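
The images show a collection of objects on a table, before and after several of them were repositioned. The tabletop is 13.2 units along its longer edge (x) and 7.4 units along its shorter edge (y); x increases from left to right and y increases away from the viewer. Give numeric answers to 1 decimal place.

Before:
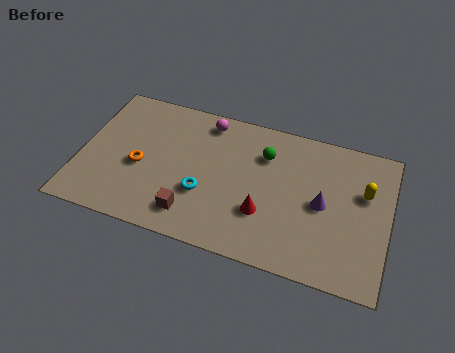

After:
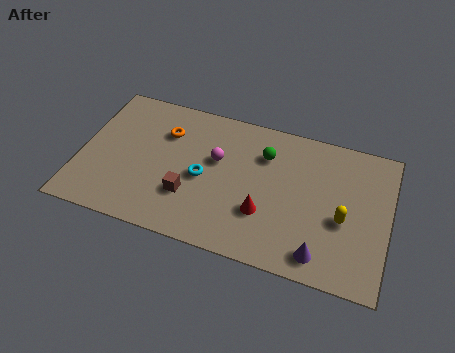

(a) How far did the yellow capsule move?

1.8

The yellow capsule moved from about (12.1, 4.7) to (11.3, 3.1), a distance of √(0.8² + 1.6²) ≈ 1.8.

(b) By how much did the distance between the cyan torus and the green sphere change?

-0.5

The distance was about 3.7 in the first image and 3.2 in the second, so they moved 0.5 units closer together.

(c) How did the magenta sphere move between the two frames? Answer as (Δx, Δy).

(0.6, -1.9)

The magenta sphere started near (5.2, 6.4) and ended near (5.8, 4.5).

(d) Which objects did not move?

the green sphere and the red cone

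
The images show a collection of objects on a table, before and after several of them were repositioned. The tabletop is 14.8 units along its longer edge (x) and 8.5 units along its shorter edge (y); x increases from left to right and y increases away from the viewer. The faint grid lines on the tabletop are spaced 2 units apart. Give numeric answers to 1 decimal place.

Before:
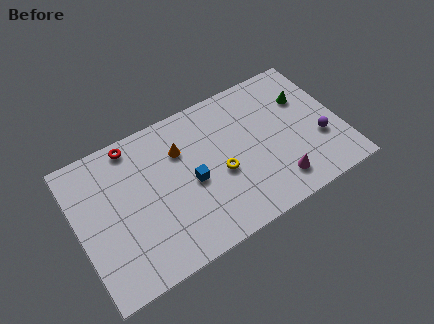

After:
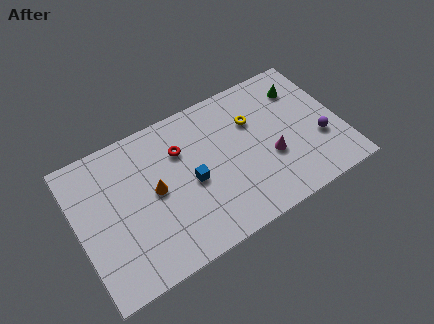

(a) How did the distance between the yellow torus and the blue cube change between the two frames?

+2.6

They were about 1.6 units apart before and 4.2 after — 2.6 units further apart.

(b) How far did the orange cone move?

2.3

From (6.0, 6.0) to (4.3, 4.4), the orange cone covered √(1.7² + 1.6²) ≈ 2.3 units.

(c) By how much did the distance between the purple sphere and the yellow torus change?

-1.2

Before: roughly 5.6 units apart; after: 4.4. That's 1.2 units closer together.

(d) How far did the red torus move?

3.0

The red torus moved from about (3.5, 7.6) to (6.0, 6.0), a distance of √(2.5² + 1.6²) ≈ 3.0.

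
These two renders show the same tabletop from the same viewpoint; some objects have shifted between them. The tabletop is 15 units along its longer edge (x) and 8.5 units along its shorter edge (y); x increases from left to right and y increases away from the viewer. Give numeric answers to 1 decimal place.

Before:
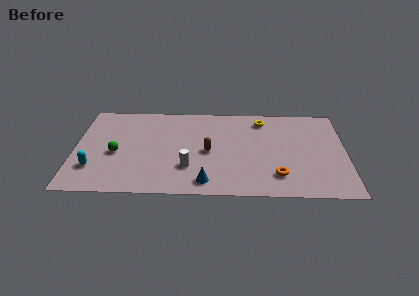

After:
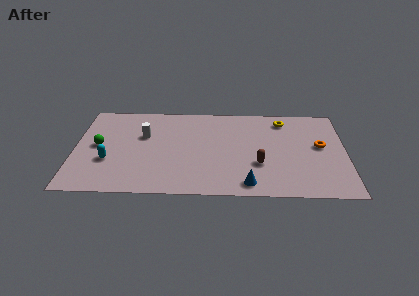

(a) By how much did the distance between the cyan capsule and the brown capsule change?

+1.8

They were about 6.5 units apart before and 8.3 after — 1.8 units further apart.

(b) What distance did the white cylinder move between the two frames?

3.8

From (6.3, 2.5) to (3.8, 5.4), the white cylinder covered √(2.5² + 2.9²) ≈ 3.8 units.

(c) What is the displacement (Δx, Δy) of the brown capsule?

(2.8, -1.1)

From the two frames, the brown capsule sits at roughly (7.4, 4.0) before and (10.2, 2.9) after.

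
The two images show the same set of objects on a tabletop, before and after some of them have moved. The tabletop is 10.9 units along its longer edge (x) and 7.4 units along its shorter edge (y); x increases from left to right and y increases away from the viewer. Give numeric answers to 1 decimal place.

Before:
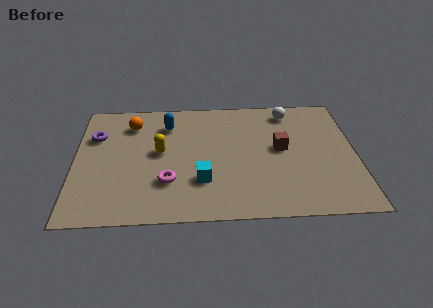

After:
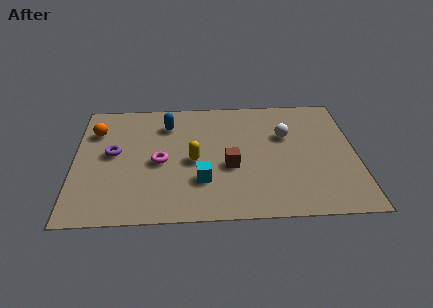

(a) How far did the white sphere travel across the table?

1.5

The white sphere was near (8.4, 6.3) before and (8.2, 4.8) after, so it travelled √(0.2² + 1.5²) ≈ 1.5 units.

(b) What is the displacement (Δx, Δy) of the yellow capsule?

(1.3, -0.6)

From the two frames, the yellow capsule sits at roughly (3.3, 4.0) before and (4.6, 3.4) after.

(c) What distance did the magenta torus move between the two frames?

1.2

The magenta torus moved from about (3.6, 2.2) to (3.3, 3.4), a distance of √(0.3² + 1.2²) ≈ 1.2.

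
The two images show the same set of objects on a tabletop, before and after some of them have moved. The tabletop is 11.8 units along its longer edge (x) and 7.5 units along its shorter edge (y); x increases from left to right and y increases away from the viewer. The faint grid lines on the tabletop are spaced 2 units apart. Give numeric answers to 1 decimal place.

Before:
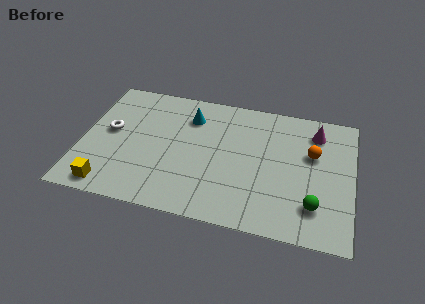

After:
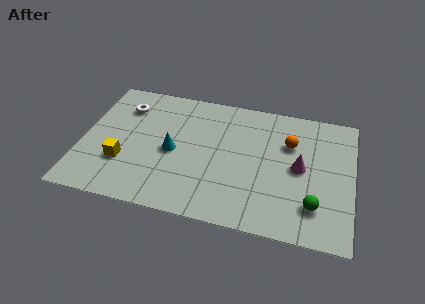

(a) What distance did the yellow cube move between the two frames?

1.6

From (1.4, 0.9) to (1.9, 2.4), the yellow cube covered √(0.5² + 1.5²) ≈ 1.6 units.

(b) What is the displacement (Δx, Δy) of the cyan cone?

(-0.6, -2.2)

From the two frames, the cyan cone sits at roughly (4.6, 5.7) before and (4.0, 3.5) after.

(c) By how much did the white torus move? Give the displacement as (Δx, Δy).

(0.5, 1.6)

The white torus started near (1.2, 4.1) and ended near (1.7, 5.7).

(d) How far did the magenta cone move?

2.3

From (10.1, 6.0) to (9.5, 3.8), the magenta cone covered √(0.6² + 2.2²) ≈ 2.3 units.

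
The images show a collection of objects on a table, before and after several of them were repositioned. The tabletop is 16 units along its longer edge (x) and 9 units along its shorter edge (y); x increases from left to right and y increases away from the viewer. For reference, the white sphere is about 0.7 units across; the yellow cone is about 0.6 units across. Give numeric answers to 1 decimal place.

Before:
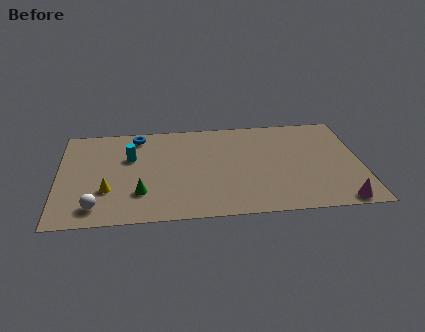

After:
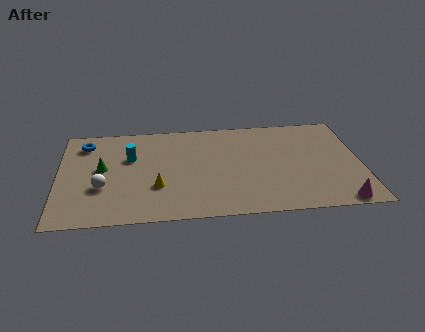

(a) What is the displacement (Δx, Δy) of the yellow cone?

(2.6, 0.1)

From the two frames, the yellow cone sits at roughly (2.6, 2.9) before and (5.2, 3.0) after.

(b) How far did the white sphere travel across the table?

1.7

From (2.0, 1.5) to (2.3, 3.2), the white sphere covered √(0.3² + 1.7²) ≈ 1.7 units.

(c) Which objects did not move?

the magenta cone and the cyan cylinder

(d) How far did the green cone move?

3.1

The green cone moved from about (4.3, 2.5) to (2.3, 4.9), a distance of √(2.0² + 2.4²) ≈ 3.1.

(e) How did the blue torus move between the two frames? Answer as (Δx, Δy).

(-2.8, -0.5)

The blue torus started near (4.2, 7.8) and ended near (1.4, 7.3).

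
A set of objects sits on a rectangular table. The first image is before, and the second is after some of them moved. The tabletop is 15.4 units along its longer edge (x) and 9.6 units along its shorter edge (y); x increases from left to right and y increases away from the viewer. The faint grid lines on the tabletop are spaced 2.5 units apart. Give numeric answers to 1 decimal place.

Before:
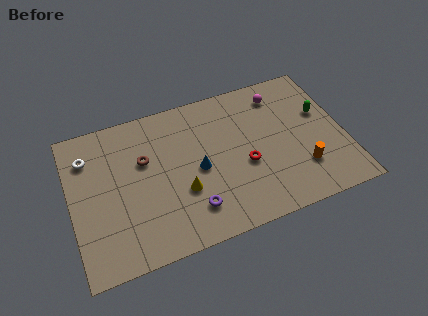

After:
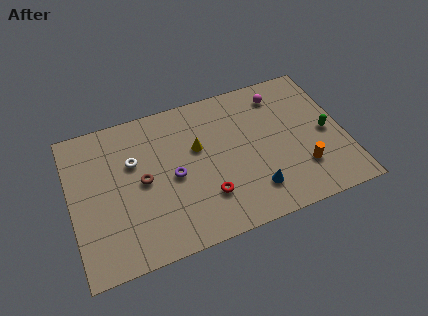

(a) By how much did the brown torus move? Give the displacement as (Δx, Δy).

(-0.2, -1.3)

The brown torus was at about (4.2, 6.1) and moved to about (4.0, 4.8).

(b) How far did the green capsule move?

1.4

The green capsule moved from about (14.3, 5.9) to (14.4, 4.5), a distance of √(0.1² + 1.4²) ≈ 1.4.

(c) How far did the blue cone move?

3.8

From (7.1, 4.5) to (10.0, 2.1), the blue cone covered √(2.9² + 2.4²) ≈ 3.8 units.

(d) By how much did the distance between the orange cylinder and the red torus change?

+2.0

Before: roughly 3.4 units apart; after: 5.4. That's 2.0 units further apart.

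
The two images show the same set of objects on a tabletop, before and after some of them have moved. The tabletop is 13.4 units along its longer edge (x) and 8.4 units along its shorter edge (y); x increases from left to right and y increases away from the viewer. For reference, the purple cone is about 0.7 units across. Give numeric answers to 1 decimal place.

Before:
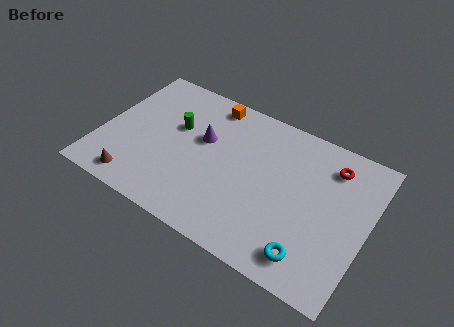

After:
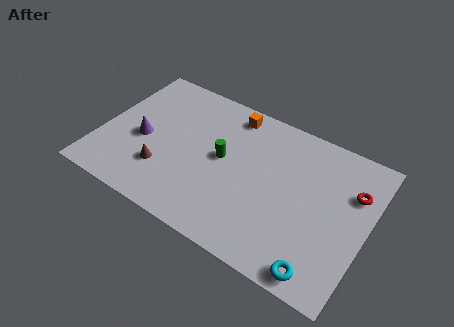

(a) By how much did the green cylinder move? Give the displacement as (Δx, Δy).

(2.5, -0.7)

The green cylinder started near (3.6, 5.2) and ended near (6.1, 4.5).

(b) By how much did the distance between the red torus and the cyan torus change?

-0.3

The distance was about 5.3 in the first image and 5.0 in the second, so they moved 0.3 units closer together.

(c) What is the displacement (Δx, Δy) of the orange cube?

(1.1, -0.1)

The orange cube started near (5.0, 7.4) and ended near (6.1, 7.3).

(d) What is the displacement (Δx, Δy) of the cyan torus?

(0.6, -0.5)

The cyan torus started near (11.0, 1.4) and ended near (11.6, 0.9).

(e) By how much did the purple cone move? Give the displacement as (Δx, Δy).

(-2.9, -1.4)

The purple cone started near (5.0, 5.1) and ended near (2.1, 3.7).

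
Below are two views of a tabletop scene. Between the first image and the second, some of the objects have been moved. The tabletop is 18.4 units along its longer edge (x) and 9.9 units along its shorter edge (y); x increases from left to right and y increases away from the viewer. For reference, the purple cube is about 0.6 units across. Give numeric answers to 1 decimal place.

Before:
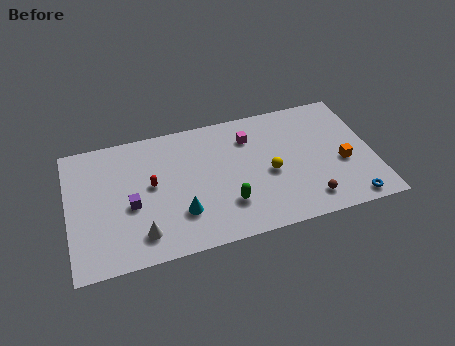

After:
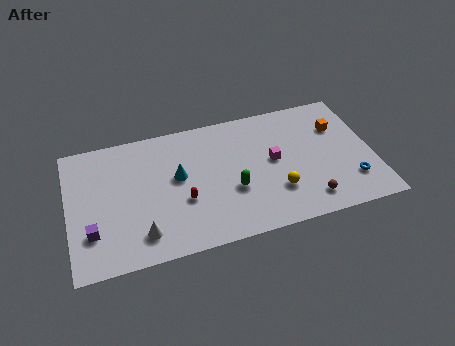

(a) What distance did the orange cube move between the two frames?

2.9

The orange cube moved from about (16.5, 4.0) to (16.5, 6.9), a distance of √(0.0² + 2.9²) ≈ 2.9.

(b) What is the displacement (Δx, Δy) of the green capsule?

(0.4, 1.0)

The green capsule was at about (9.4, 2.7) and moved to about (9.8, 3.7).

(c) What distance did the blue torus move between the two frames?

1.5

From (16.7, 1.0) to (16.9, 2.5), the blue torus covered √(0.2² + 1.5²) ≈ 1.5 units.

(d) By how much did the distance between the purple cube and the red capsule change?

+3.8

They were about 1.8 units apart before and 5.6 after — 3.8 units further apart.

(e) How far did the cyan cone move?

2.8

The cyan cone was near (6.6, 2.8) before and (6.6, 5.6) after, so it travelled √(0.0² + 2.8²) ≈ 2.8 units.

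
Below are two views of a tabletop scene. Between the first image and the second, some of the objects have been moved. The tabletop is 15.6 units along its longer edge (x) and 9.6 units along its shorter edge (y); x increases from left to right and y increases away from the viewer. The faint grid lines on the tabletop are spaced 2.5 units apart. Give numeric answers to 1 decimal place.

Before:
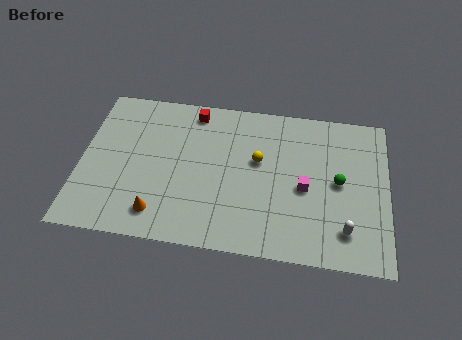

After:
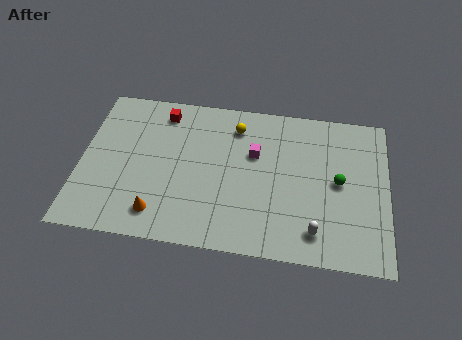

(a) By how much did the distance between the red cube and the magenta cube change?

-1.9

The distance was about 7.1 in the first image and 5.2 in the second, so they moved 1.9 units closer together.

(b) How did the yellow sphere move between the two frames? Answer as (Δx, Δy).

(-1.2, 2.0)

The yellow sphere started near (9.0, 5.7) and ended near (7.8, 7.7).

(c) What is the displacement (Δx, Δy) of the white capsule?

(-1.5, -0.3)

From the two frames, the white capsule sits at roughly (13.5, 2.0) before and (12.0, 1.7) after.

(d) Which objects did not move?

the green sphere and the orange cone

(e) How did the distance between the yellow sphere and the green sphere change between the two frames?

+1.8

Before: roughly 4.2 units apart; after: 6.0. That's 1.8 units further apart.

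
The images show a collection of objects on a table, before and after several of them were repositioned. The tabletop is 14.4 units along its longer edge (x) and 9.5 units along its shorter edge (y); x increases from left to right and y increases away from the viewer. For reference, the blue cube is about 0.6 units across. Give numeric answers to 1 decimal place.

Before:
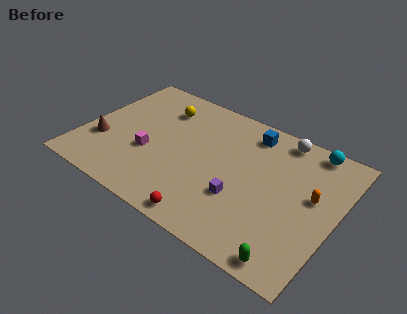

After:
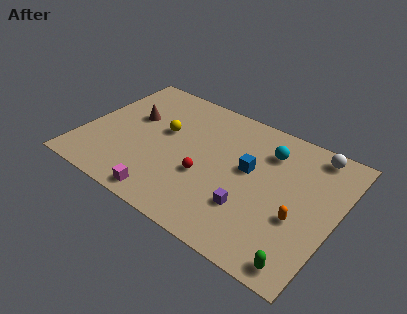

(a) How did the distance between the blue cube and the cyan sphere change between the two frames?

-1.5

Before: roughly 3.5 units apart; after: 2.0. That's 1.5 units closer together.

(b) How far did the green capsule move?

0.6

From (12.6, 0.9) to (13.2, 1.0), the green capsule covered √(0.6² + 0.1²) ≈ 0.6 units.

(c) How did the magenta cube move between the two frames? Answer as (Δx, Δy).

(1.5, -2.6)

The magenta cube started near (3.9, 3.6) and ended near (5.4, 1.0).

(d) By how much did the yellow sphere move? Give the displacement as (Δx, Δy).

(0.5, -1.7)

The yellow sphere was at about (3.9, 7.3) and moved to about (4.4, 5.6).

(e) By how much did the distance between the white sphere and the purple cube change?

+0.7

The distance was about 5.5 in the first image and 6.2 in the second, so they moved 0.7 units further apart.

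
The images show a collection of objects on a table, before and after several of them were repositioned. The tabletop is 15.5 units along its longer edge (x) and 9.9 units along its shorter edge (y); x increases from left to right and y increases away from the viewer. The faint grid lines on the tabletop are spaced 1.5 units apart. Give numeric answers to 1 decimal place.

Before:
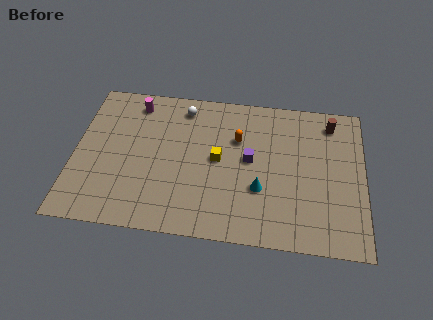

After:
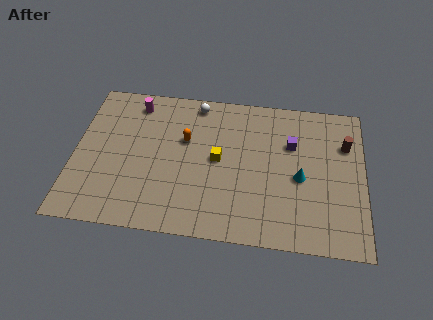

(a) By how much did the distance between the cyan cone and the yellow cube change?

+1.6

Before: roughly 2.9 units apart; after: 4.5. That's 1.6 units further apart.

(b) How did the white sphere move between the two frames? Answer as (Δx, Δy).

(0.7, 0.4)

From the two frames, the white sphere sits at roughly (5.7, 8.4) before and (6.4, 8.8) after.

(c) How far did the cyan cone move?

2.3

The cyan cone moved from about (10.0, 3.4) to (12.1, 4.4), a distance of √(2.1² + 1.0²) ≈ 2.3.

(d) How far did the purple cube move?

2.6

The purple cube was near (9.4, 5.3) before and (11.6, 6.6) after, so it travelled √(2.2² + 1.3²) ≈ 2.6 units.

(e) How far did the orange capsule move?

2.8

From (8.7, 6.6) to (5.9, 6.2), the orange capsule covered √(2.8² + 0.4²) ≈ 2.8 units.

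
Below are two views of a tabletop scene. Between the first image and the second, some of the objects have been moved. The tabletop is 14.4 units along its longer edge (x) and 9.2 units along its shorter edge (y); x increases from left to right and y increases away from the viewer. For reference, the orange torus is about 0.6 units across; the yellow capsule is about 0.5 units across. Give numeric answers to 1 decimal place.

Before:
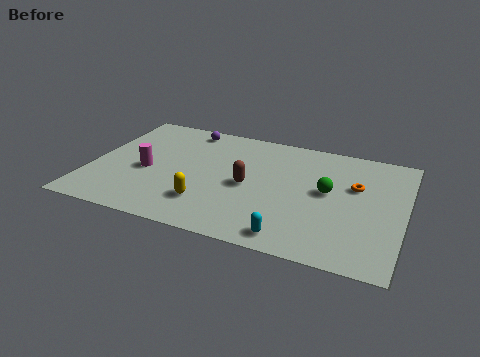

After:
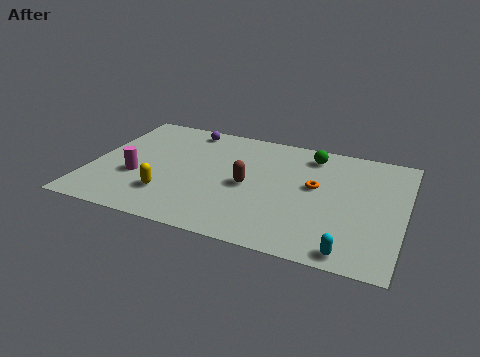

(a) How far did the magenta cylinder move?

0.7

The magenta cylinder moved from about (2.6, 4.0) to (2.2, 3.4), a distance of √(0.4² + 0.6²) ≈ 0.7.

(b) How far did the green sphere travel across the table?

2.9

The green sphere moved from about (10.9, 5.0) to (9.9, 7.7), a distance of √(1.0² + 2.7²) ≈ 2.9.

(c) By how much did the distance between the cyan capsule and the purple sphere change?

+1.9

The distance was about 9.0 in the first image and 10.9 in the second, so they moved 1.9 units further apart.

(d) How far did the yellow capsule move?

1.8

The yellow capsule was near (5.6, 2.3) before and (3.8, 2.4) after, so it travelled √(1.8² + 0.1²) ≈ 1.8 units.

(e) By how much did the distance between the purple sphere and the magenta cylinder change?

+0.7

Before: roughly 4.3 units apart; after: 5.0. That's 0.7 units further apart.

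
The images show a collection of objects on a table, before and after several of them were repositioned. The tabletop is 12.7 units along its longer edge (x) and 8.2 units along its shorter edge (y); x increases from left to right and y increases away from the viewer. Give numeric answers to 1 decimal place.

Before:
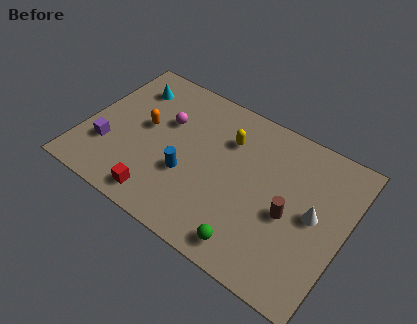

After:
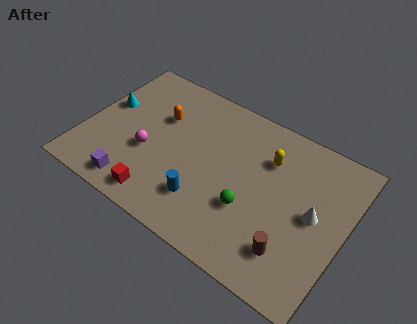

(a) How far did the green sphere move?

1.8

The green sphere was near (8.7, 1.1) before and (8.3, 2.9) after, so it travelled √(0.4² + 1.8²) ≈ 1.8 units.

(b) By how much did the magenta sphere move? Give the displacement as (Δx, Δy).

(-0.5, -2.1)

From the two frames, the magenta sphere sits at roughly (3.7, 5.3) before and (3.2, 3.2) after.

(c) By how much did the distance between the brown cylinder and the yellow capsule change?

+0.3

They were about 4.1 units apart before and 4.4 after — 0.3 units further apart.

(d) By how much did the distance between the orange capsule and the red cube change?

+0.7

The distance was about 3.7 in the first image and 4.4 in the second, so they moved 0.7 units further apart.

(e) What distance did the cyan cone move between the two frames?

1.8

From (1.7, 6.4) to (0.8, 4.8), the cyan cone covered √(0.9² + 1.6²) ≈ 1.8 units.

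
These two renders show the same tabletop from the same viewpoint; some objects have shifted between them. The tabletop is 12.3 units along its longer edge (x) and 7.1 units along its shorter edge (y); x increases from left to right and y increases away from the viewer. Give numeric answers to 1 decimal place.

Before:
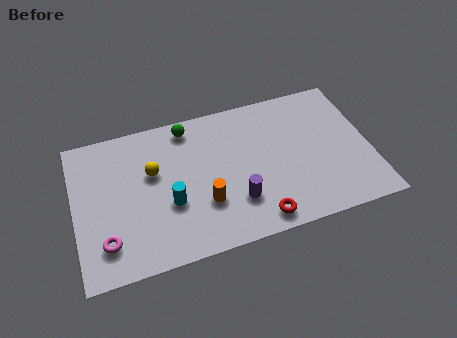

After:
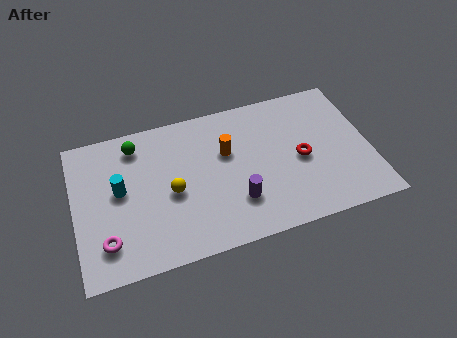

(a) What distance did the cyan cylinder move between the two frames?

2.3

The cyan cylinder was near (3.9, 2.7) before and (1.9, 3.9) after, so it travelled √(2.0² + 1.2²) ≈ 2.3 units.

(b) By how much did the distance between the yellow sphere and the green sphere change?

+0.6

They were about 2.4 units apart before and 3.0 after — 0.6 units further apart.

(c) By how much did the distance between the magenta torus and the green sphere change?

-1.3

The distance was about 5.9 in the first image and 4.6 in the second, so they moved 1.3 units closer together.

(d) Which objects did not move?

the purple cylinder and the magenta torus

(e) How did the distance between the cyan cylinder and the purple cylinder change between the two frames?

+2.3

The distance was about 2.8 in the first image and 5.1 in the second, so they moved 2.3 units further apart.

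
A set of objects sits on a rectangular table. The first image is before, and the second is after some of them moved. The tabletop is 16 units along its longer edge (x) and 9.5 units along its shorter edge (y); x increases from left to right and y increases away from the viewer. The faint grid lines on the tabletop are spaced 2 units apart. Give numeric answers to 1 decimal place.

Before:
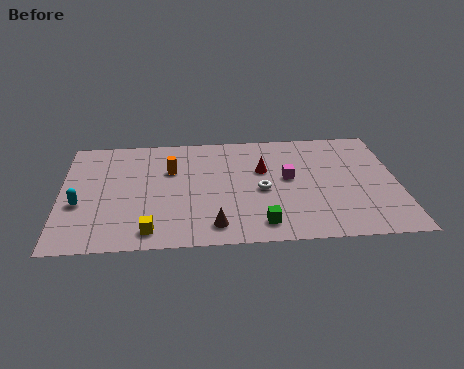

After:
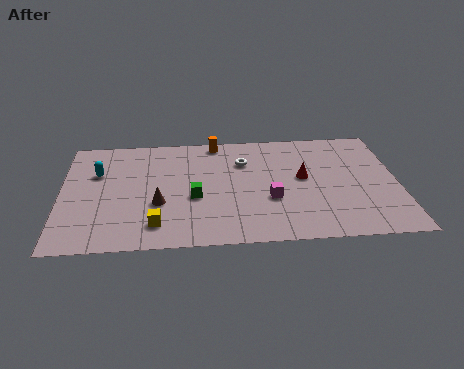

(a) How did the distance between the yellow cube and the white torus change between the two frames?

+0.4

The distance was about 6.1 in the first image and 6.5 in the second, so they moved 0.4 units further apart.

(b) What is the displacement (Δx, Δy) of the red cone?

(1.9, -0.8)

The red cone started near (9.6, 6.0) and ended near (11.5, 5.2).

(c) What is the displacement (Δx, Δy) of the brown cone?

(-2.6, 2.0)

The brown cone was at about (7.2, 1.5) and moved to about (4.6, 3.5).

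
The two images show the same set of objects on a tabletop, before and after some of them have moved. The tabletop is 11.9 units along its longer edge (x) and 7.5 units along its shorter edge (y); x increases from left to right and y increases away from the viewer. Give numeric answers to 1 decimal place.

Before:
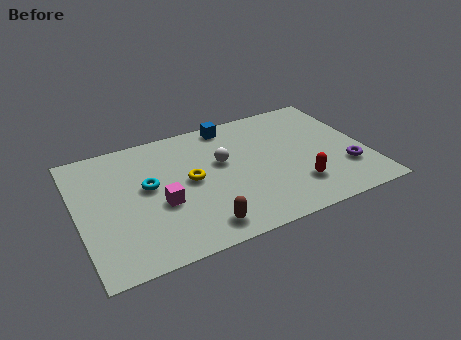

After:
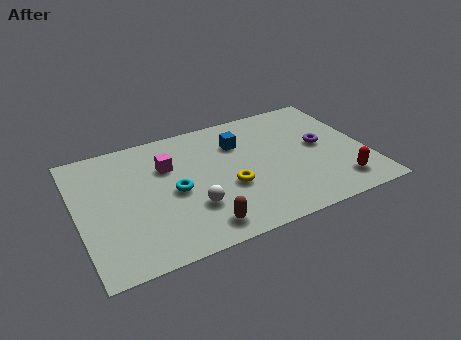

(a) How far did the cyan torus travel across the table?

1.2

From (2.9, 4.2) to (3.9, 3.5), the cyan torus covered √(1.0² + 0.7²) ≈ 1.2 units.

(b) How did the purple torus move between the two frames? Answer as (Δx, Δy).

(-0.8, 1.8)

The purple torus was at about (10.9, 2.2) and moved to about (10.1, 4.0).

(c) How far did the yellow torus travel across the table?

1.8

The yellow torus moved from about (4.6, 3.9) to (6.1, 2.9), a distance of √(1.5² + 1.0²) ≈ 1.8.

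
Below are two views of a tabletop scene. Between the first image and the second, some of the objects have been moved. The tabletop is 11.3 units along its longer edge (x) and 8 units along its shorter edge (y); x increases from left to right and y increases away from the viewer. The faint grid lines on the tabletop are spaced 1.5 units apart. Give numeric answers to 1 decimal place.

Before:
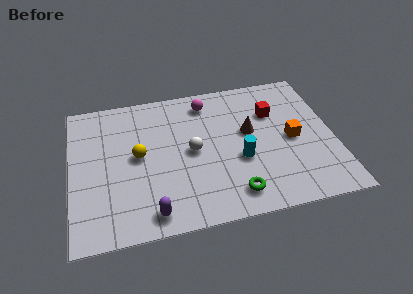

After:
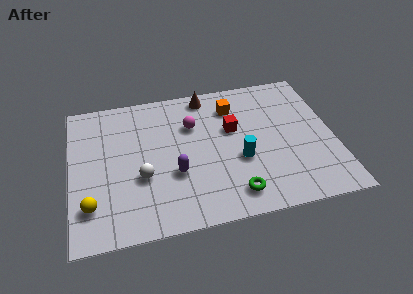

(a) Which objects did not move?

the green torus and the cyan cylinder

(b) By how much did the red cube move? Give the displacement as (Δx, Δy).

(-1.8, -0.6)

The red cube was at about (8.8, 5.5) and moved to about (7.0, 4.9).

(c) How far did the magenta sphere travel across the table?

1.4

From (6.0, 6.7) to (5.3, 5.5), the magenta sphere covered √(0.7² + 1.2²) ≈ 1.4 units.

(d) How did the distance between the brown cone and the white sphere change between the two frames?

+2.5

Before: roughly 2.6 units apart; after: 5.1. That's 2.5 units further apart.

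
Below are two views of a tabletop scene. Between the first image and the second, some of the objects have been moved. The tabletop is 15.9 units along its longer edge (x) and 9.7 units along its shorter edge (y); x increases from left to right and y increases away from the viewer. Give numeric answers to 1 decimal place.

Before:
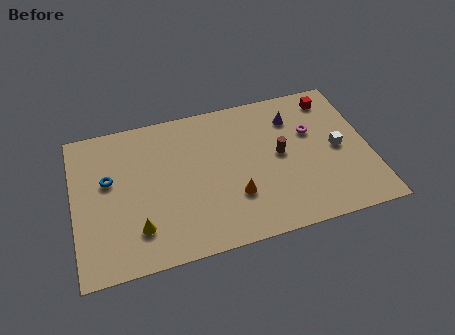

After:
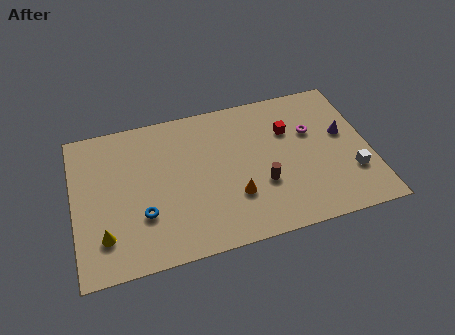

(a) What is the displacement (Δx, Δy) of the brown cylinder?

(-1.1, -1.7)

The brown cylinder started near (11.1, 5.1) and ended near (10.0, 3.4).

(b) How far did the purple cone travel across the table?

3.2

From (12.0, 7.4) to (14.6, 5.6), the purple cone covered √(2.6² + 1.8²) ≈ 3.2 units.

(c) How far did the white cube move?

1.9

From (14.2, 4.7) to (14.8, 2.9), the white cube covered √(0.6² + 1.8²) ≈ 1.9 units.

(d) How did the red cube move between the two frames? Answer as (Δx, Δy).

(-2.5, -1.6)

From the two frames, the red cube sits at roughly (14.2, 8.2) before and (11.7, 6.6) after.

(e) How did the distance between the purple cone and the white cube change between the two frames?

-0.8

Before: roughly 3.5 units apart; after: 2.7. That's 0.8 units closer together.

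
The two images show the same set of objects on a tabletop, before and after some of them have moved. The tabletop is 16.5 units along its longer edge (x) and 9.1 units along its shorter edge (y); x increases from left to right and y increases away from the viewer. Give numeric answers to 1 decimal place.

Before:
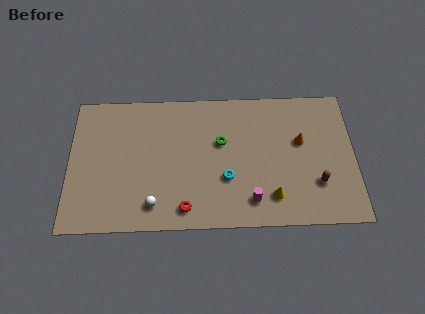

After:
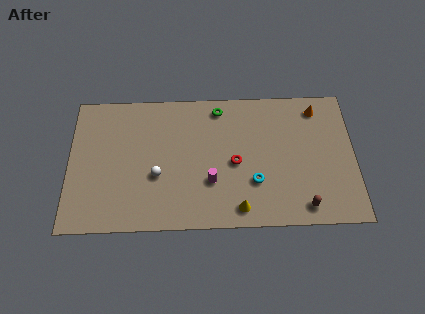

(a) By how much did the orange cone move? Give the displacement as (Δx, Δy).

(1.0, 2.2)

The orange cone was at about (13.4, 5.5) and moved to about (14.4, 7.7).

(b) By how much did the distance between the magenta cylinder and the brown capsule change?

+1.7

They were about 3.9 units apart before and 5.6 after — 1.7 units further apart.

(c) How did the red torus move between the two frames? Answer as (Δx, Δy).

(2.9, 2.9)

From the two frames, the red torus sits at roughly (6.7, 1.3) before and (9.6, 4.2) after.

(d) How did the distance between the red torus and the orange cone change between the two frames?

-2.0

Before: roughly 7.9 units apart; after: 5.9. That's 2.0 units closer together.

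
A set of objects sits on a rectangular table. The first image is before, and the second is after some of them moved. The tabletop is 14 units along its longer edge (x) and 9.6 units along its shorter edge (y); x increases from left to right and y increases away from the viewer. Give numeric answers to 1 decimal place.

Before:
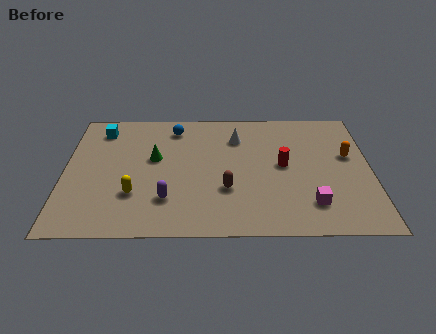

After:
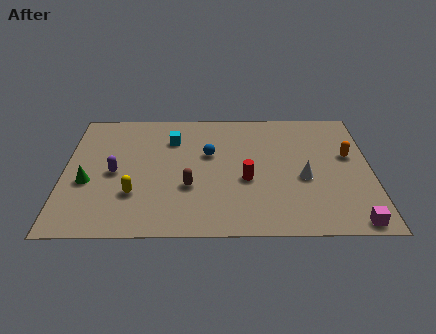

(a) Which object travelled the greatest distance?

the white cone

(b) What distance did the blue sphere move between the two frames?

2.6

From (5.0, 8.0) to (6.6, 5.9), the blue sphere covered √(1.6² + 2.1²) ≈ 2.6 units.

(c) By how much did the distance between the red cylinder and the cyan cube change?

-4.2

The distance was about 8.9 in the first image and 4.7 in the second, so they moved 4.2 units closer together.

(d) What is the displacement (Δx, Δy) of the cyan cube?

(3.3, -0.8)

From the two frames, the cyan cube sits at roughly (1.6, 7.9) before and (4.9, 7.1) after.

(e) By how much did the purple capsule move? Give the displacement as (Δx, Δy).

(-2.4, 2.0)

From the two frames, the purple capsule sits at roughly (4.7, 2.5) before and (2.3, 4.5) after.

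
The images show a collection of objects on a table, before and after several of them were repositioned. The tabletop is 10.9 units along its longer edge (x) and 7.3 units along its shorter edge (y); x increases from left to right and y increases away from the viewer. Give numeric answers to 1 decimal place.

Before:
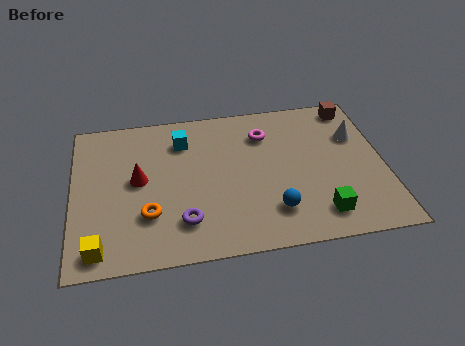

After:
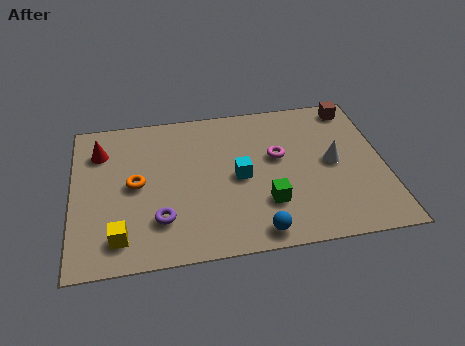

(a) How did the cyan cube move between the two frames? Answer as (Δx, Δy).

(1.9, -2.1)

From the two frames, the cyan cube sits at roughly (3.9, 5.6) before and (5.8, 3.5) after.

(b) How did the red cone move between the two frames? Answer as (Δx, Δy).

(-1.3, 1.6)

The red cone started near (2.3, 3.9) and ended near (1.0, 5.5).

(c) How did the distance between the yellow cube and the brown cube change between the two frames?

-0.8

They were about 10.6 units apart before and 9.8 after — 0.8 units closer together.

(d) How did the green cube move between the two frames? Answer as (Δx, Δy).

(-1.8, 0.8)

The green cube was at about (8.5, 1.3) and moved to about (6.7, 2.1).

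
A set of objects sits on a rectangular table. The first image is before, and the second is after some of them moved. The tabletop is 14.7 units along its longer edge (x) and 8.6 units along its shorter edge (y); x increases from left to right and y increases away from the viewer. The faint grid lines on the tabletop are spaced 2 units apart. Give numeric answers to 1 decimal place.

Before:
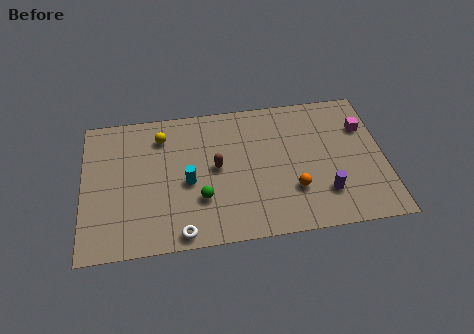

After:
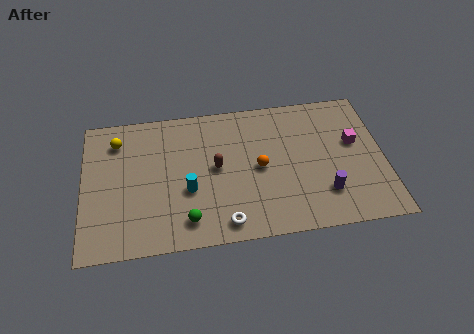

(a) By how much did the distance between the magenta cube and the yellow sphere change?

+1.8

The distance was about 9.9 in the first image and 11.7 in the second, so they moved 1.8 units further apart.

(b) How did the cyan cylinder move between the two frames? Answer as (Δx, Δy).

(0.0, -0.5)

From the two frames, the cyan cylinder sits at roughly (5.1, 3.8) before and (5.1, 3.3) after.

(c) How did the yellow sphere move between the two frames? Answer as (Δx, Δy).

(-2.2, 0.0)

The yellow sphere started near (3.9, 6.8) and ended near (1.7, 6.8).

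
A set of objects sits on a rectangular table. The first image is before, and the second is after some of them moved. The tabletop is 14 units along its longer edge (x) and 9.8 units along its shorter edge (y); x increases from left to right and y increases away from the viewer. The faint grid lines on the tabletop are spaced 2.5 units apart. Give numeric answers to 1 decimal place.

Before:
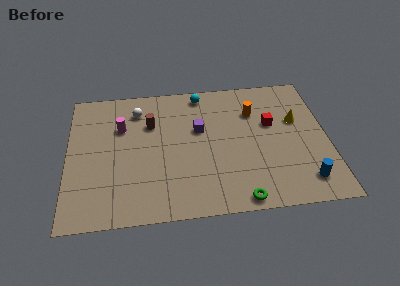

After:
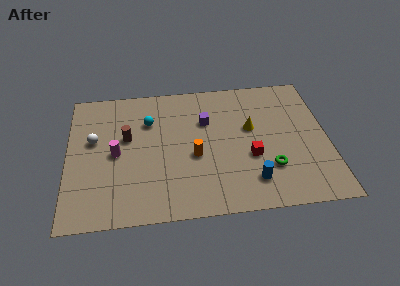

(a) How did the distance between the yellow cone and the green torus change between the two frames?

-3.1

Before: roughly 6.2 units apart; after: 3.1. That's 3.1 units closer together.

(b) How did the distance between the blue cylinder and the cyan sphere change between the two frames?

-1.5

The distance was about 8.8 in the first image and 7.3 in the second, so they moved 1.5 units closer together.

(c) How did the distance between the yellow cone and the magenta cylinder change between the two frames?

-2.1

The distance was about 9.5 in the first image and 7.4 in the second, so they moved 2.1 units closer together.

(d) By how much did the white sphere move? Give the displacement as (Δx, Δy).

(-2.4, -2.0)

The white sphere was at about (3.8, 7.8) and moved to about (1.4, 5.8).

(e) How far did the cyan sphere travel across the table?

3.4

From (7.3, 8.7) to (4.4, 6.9), the cyan sphere covered √(2.9² + 1.8²) ≈ 3.4 units.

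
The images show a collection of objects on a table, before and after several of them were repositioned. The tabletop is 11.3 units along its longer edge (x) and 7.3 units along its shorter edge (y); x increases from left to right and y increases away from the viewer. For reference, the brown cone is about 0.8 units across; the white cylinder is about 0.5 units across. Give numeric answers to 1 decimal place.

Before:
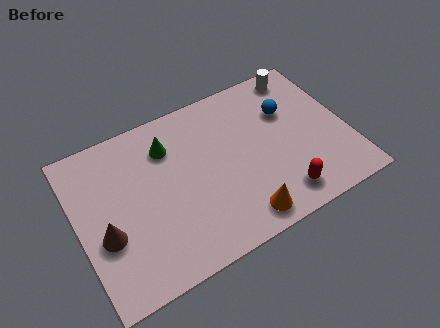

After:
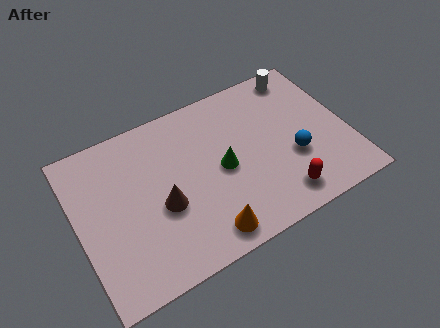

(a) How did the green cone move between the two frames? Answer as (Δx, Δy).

(2.0, -2.0)

The green cone was at about (4.0, 5.5) and moved to about (6.0, 3.5).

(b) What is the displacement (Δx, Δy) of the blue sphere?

(-0.1, -2.2)

From the two frames, the blue sphere sits at roughly (9.0, 4.9) before and (8.9, 2.7) after.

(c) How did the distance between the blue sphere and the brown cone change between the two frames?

-2.8

The distance was about 8.3 in the first image and 5.5 in the second, so they moved 2.8 units closer together.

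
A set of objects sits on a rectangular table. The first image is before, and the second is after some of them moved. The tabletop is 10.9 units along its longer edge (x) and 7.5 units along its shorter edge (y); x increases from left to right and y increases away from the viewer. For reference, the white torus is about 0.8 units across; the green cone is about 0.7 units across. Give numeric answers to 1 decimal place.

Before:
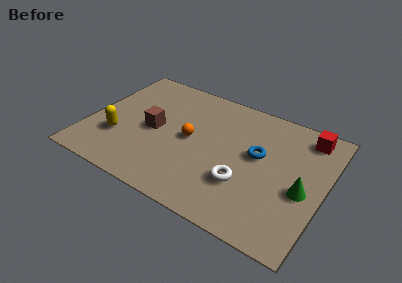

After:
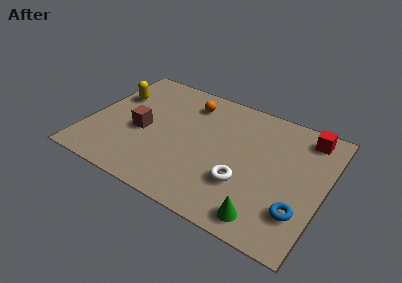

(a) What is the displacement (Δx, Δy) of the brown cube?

(-0.5, -0.3)

The brown cube started near (3.0, 3.6) and ended near (2.5, 3.3).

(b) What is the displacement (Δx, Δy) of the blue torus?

(2.2, -2.3)

The blue torus was at about (7.8, 4.3) and moved to about (10.0, 2.0).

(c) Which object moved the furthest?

the blue torus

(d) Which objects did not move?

the white torus and the red cube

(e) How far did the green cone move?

2.6

The green cone was near (10.0, 3.2) before and (8.6, 1.0) after, so it travelled √(1.4² + 2.2²) ≈ 2.6 units.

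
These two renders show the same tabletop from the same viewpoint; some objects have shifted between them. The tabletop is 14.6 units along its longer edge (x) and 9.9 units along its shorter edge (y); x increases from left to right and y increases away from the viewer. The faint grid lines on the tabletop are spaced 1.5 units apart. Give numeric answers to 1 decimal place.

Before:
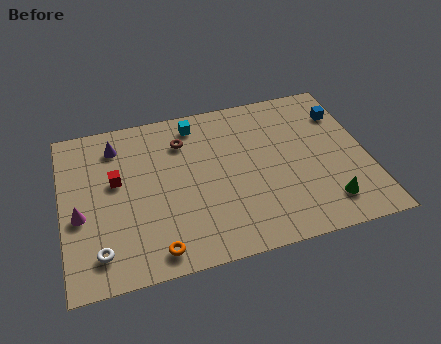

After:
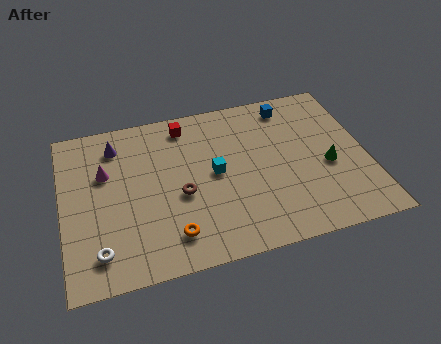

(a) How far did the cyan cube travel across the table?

3.5

The cyan cube was near (6.6, 8.5) before and (7.3, 5.1) after, so it travelled √(0.7² + 3.4²) ≈ 3.5 units.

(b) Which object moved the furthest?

the red cube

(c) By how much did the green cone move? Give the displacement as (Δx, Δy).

(0.3, 2.3)

The green cone started near (12.4, 1.9) and ended near (12.7, 4.2).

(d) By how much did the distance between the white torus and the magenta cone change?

+2.2

Before: roughly 2.4 units apart; after: 4.6. That's 2.2 units further apart.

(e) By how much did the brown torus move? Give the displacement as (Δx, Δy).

(-0.3, -3.3)

The brown torus started near (5.9, 7.5) and ended near (5.6, 4.2).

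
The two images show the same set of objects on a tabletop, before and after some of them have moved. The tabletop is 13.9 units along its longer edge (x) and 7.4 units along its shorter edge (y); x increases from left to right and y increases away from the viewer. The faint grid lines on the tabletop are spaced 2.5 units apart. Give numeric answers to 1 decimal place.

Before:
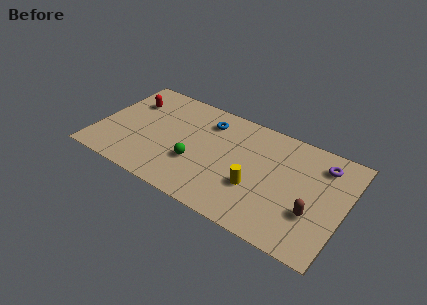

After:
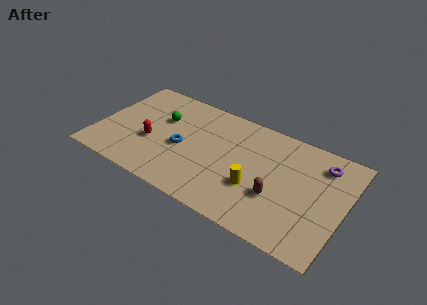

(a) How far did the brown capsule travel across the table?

2.0

From (12.3, 2.5) to (10.3, 2.6), the brown capsule covered √(2.0² + 0.1²) ≈ 2.0 units.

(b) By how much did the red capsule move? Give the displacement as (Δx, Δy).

(1.6, -2.4)

The red capsule was at about (1.5, 5.3) and moved to about (3.1, 2.9).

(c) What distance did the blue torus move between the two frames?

2.7

From (5.9, 5.8) to (4.8, 3.3), the blue torus covered √(1.1² + 2.5²) ≈ 2.7 units.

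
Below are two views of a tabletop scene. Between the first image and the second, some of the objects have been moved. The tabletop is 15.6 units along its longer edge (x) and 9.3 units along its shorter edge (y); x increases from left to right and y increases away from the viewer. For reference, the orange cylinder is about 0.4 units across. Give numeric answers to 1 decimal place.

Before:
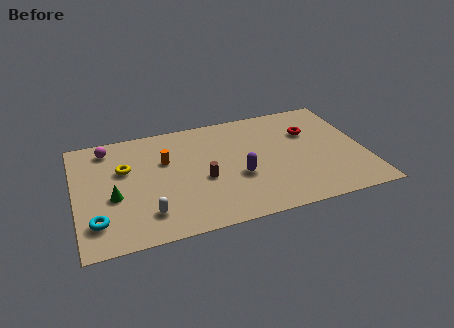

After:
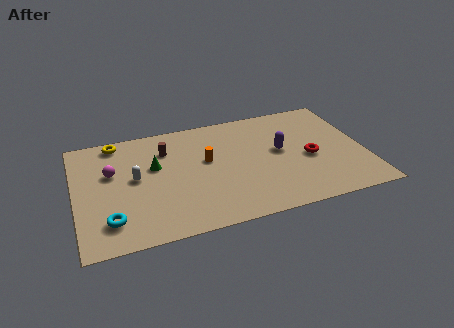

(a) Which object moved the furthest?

the brown cylinder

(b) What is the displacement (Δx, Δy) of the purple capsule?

(2.4, 1.5)

The purple capsule was at about (8.7, 3.6) and moved to about (11.1, 5.1).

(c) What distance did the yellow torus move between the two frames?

2.4

From (2.7, 5.9) to (2.4, 8.3), the yellow torus covered √(0.3² + 2.4²) ≈ 2.4 units.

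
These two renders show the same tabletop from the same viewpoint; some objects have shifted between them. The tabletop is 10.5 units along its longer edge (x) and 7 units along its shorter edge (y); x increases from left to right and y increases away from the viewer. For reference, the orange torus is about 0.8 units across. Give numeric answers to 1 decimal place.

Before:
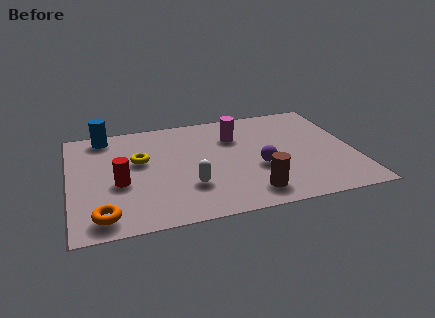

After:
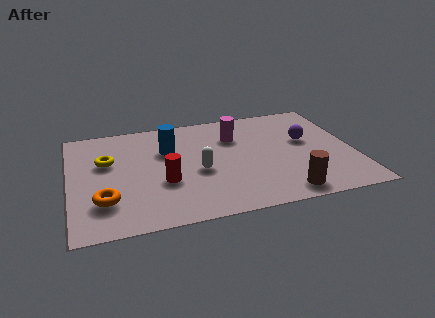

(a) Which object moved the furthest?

the blue cylinder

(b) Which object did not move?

the magenta cylinder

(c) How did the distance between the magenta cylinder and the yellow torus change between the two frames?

+1.1

Before: roughly 3.7 units apart; after: 4.8. That's 1.1 units further apart.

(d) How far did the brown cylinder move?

1.2

The brown cylinder moved from about (6.5, 1.2) to (7.7, 0.9), a distance of √(1.2² + 0.3²) ≈ 1.2.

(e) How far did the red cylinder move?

1.6

The red cylinder moved from about (1.8, 2.9) to (3.4, 2.6), a distance of √(1.6² + 0.3²) ≈ 1.6.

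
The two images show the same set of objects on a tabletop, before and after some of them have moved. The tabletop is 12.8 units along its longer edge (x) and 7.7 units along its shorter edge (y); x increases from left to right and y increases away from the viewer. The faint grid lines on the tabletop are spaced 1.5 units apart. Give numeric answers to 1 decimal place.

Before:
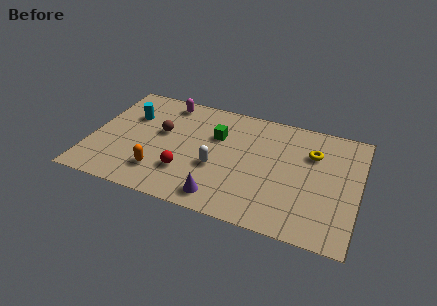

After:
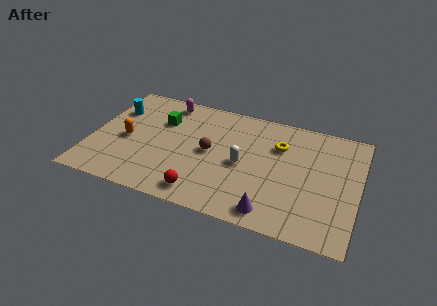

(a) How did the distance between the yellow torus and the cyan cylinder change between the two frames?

-0.8

Before: roughly 8.8 units apart; after: 8.0. That's 0.8 units closer together.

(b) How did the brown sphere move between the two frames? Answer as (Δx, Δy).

(2.4, -0.6)

The brown sphere was at about (3.3, 4.5) and moved to about (5.7, 3.9).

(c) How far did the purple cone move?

2.4

The purple cone moved from about (6.5, 1.1) to (8.9, 1.0), a distance of √(2.4² + 0.1²) ≈ 2.4.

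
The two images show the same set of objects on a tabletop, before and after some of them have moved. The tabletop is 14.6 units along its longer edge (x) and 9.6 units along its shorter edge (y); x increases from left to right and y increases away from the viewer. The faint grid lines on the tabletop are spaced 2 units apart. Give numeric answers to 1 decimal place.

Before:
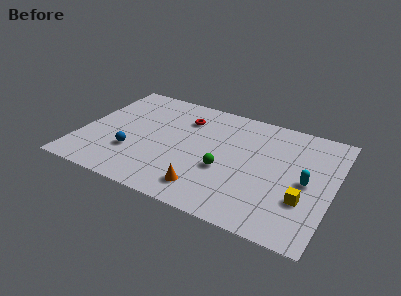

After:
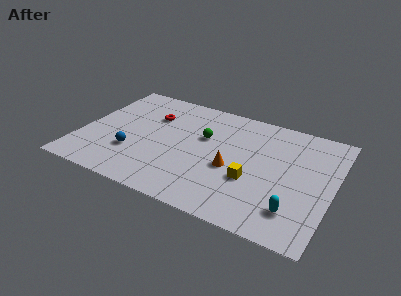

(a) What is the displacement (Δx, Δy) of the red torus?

(-1.9, -0.5)

From the two frames, the red torus sits at roughly (5.7, 7.2) before and (3.8, 6.7) after.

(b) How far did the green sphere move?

2.7

From (8.5, 3.7) to (7.0, 6.0), the green sphere covered √(1.5² + 2.3²) ≈ 2.7 units.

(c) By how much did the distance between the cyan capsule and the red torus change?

+2.2

They were about 7.8 units apart before and 10.0 after — 2.2 units further apart.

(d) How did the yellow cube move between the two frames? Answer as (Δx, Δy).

(-3.0, 0.4)

From the two frames, the yellow cube sits at roughly (13.1, 3.1) before and (10.1, 3.5) after.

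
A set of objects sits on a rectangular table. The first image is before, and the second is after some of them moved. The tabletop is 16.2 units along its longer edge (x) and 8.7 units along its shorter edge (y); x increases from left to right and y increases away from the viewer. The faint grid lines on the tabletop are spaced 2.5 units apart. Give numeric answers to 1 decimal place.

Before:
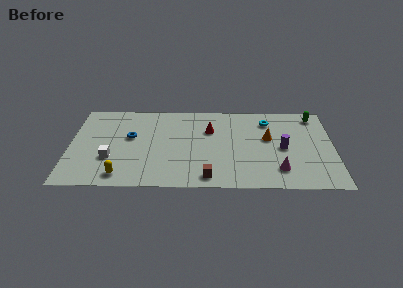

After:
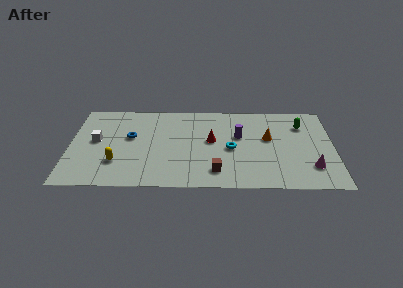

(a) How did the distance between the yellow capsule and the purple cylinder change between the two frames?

-2.3

The distance was about 10.3 in the first image and 8.0 in the second, so they moved 2.3 units closer together.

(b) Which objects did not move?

the orange cone and the blue torus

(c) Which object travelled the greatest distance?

the cyan torus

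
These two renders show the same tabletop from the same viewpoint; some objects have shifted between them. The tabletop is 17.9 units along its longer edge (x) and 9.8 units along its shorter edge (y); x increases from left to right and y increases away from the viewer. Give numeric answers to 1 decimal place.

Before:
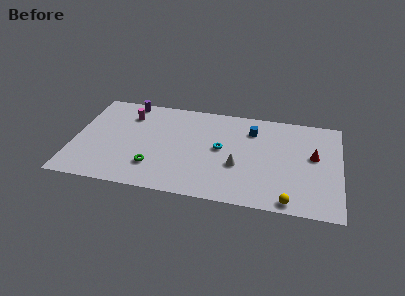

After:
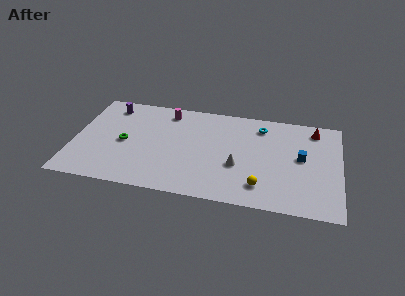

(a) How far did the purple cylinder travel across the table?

1.4

The purple cylinder was near (3.4, 8.9) before and (2.2, 8.2) after, so it travelled √(1.2² + 0.7²) ≈ 1.4 units.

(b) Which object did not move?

the white cone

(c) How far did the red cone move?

2.7

The red cone was near (16.1, 5.6) before and (16.1, 8.3) after, so it travelled √(0.0² + 2.7²) ≈ 2.7 units.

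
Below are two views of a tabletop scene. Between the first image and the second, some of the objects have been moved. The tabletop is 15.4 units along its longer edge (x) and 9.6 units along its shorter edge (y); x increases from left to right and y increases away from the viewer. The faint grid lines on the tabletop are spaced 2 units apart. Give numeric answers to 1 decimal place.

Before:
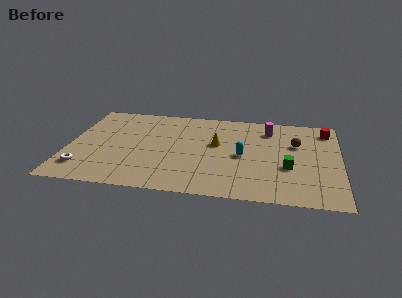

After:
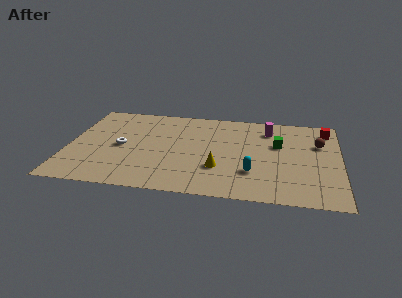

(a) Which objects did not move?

the magenta cylinder and the red cube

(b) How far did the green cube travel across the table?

2.5

The green cube was near (12.5, 3.6) before and (11.9, 6.0) after, so it travelled √(0.6² + 2.4²) ≈ 2.5 units.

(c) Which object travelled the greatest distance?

the white torus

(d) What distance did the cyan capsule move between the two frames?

1.8

The cyan capsule moved from about (9.9, 4.5) to (10.5, 2.8), a distance of √(0.6² + 1.7²) ≈ 1.8.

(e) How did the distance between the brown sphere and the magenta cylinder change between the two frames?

+1.0

The distance was about 2.1 in the first image and 3.1 in the second, so they moved 1.0 units further apart.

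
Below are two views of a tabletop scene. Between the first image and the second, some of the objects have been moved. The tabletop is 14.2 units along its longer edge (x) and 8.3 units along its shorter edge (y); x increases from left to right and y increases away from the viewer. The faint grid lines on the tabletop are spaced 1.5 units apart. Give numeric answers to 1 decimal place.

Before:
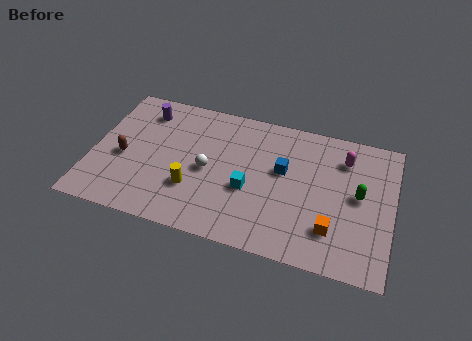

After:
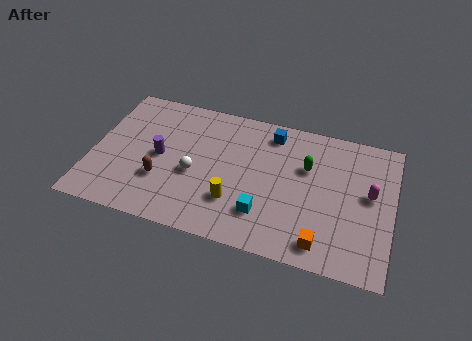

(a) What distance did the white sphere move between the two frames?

0.7

The white sphere moved from about (5.5, 3.9) to (4.9, 3.5), a distance of √(0.6² + 0.4²) ≈ 0.7.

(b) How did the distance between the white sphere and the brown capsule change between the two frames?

-2.3

They were about 4.0 units apart before and 1.7 after — 2.3 units closer together.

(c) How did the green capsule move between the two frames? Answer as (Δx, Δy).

(-2.5, 1.0)

The green capsule started near (12.6, 4.4) and ended near (10.1, 5.4).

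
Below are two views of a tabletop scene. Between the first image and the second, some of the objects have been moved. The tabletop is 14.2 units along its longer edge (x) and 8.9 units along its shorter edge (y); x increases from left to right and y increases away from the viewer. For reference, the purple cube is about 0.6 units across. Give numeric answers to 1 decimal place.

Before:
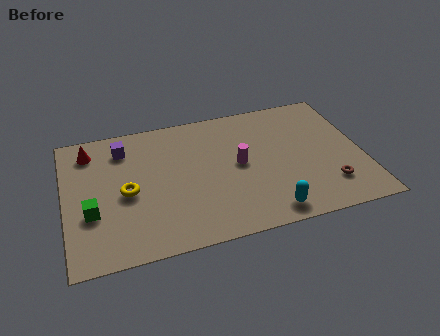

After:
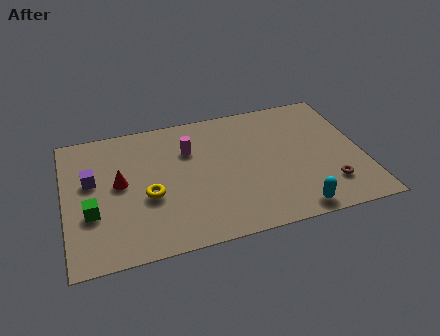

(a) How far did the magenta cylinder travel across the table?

2.8

The magenta cylinder moved from about (8.3, 4.6) to (6.0, 6.2), a distance of √(2.3² + 1.6²) ≈ 2.8.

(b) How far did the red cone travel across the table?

2.8

The red cone was near (1.3, 7.3) before and (2.6, 4.8) after, so it travelled √(1.3² + 2.5²) ≈ 2.8 units.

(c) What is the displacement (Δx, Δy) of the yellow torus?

(1.0, -0.5)

From the two frames, the yellow torus sits at roughly (2.9, 4.1) before and (3.9, 3.6) after.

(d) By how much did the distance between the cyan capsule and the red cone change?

-1.3

They were about 10.2 units apart before and 8.9 after — 1.3 units closer together.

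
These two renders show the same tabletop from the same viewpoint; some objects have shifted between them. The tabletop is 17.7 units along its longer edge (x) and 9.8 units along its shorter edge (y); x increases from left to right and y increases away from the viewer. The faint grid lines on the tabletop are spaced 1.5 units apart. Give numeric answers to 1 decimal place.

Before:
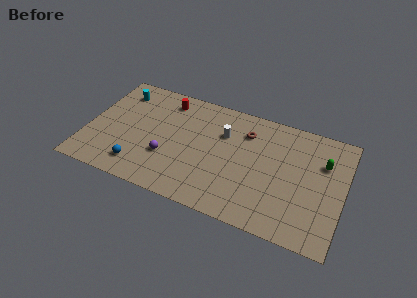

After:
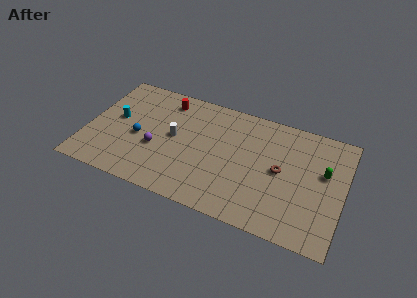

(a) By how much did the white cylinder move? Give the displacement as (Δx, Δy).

(-3.3, -1.5)

The white cylinder started near (9.3, 6.7) and ended near (6.0, 5.2).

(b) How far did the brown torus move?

3.5

The brown torus moved from about (10.8, 7.4) to (13.4, 5.0), a distance of √(2.6² + 2.4²) ≈ 3.5.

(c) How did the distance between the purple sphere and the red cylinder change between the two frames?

-0.5

The distance was about 4.9 in the first image and 4.4 in the second, so they moved 0.5 units closer together.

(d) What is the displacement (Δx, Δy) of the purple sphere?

(-0.8, 0.5)

The purple sphere started near (5.7, 3.3) and ended near (4.9, 3.8).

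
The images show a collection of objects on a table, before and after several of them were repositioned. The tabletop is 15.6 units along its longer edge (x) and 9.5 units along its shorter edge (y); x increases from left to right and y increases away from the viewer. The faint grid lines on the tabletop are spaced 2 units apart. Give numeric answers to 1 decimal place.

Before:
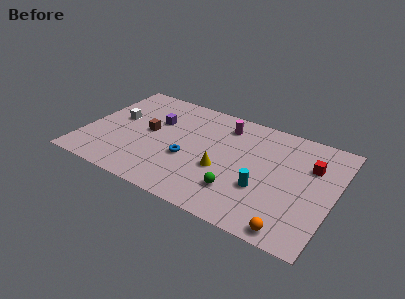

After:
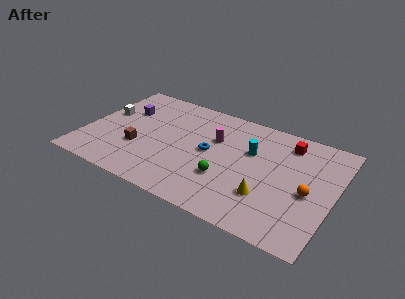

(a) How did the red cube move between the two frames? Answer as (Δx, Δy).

(-1.6, 1.3)

The red cube started near (14.0, 6.5) and ended near (12.4, 7.8).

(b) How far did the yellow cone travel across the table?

3.0

The yellow cone moved from about (8.8, 3.7) to (11.7, 2.8), a distance of √(2.9² + 0.9²) ≈ 3.0.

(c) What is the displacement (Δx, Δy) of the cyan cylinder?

(-1.1, 2.8)

The cyan cylinder was at about (11.4, 3.3) and moved to about (10.3, 6.1).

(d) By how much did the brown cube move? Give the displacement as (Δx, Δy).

(-0.4, -1.7)

The brown cube started near (3.9, 5.0) and ended near (3.5, 3.3).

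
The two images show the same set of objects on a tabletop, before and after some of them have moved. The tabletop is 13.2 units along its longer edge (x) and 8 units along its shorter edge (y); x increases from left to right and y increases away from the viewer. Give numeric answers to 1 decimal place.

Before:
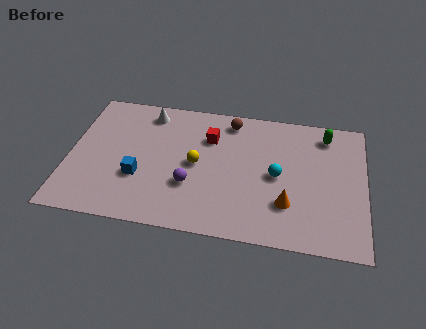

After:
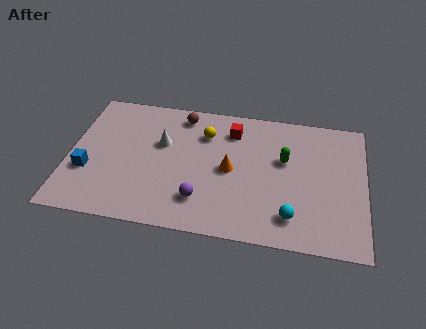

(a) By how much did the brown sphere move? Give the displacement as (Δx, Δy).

(-2.2, 0.0)

The brown sphere started near (7.1, 6.9) and ended near (4.9, 6.9).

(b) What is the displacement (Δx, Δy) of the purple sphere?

(0.5, -0.8)

The purple sphere started near (5.5, 2.7) and ended near (6.0, 1.9).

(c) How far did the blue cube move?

2.3

From (3.2, 2.8) to (0.9, 2.8), the blue cube covered √(2.3² + 0.0²) ≈ 2.3 units.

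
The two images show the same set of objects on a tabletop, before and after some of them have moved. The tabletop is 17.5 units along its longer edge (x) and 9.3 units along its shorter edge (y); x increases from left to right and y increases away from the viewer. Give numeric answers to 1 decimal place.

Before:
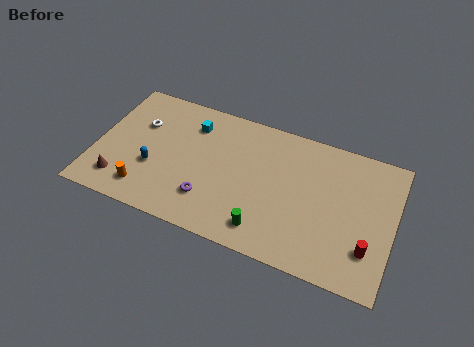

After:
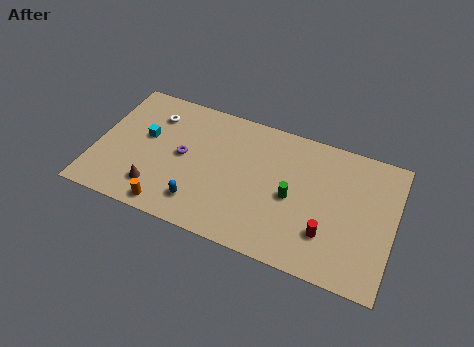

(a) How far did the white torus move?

1.1

The white torus was near (2.4, 6.2) before and (3.1, 7.1) after, so it travelled √(0.7² + 0.9²) ≈ 1.1 units.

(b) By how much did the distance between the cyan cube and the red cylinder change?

-0.4

The distance was about 11.8 in the first image and 11.4 in the second, so they moved 0.4 units closer together.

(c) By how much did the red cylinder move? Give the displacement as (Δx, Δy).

(-2.4, 0.1)

From the two frames, the red cylinder sits at roughly (16.2, 2.5) before and (13.8, 2.6) after.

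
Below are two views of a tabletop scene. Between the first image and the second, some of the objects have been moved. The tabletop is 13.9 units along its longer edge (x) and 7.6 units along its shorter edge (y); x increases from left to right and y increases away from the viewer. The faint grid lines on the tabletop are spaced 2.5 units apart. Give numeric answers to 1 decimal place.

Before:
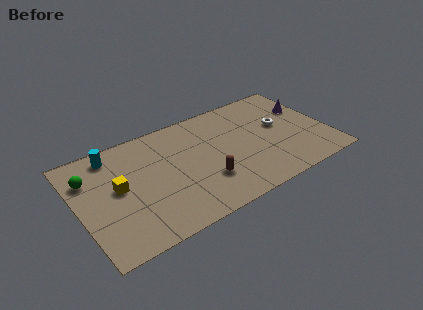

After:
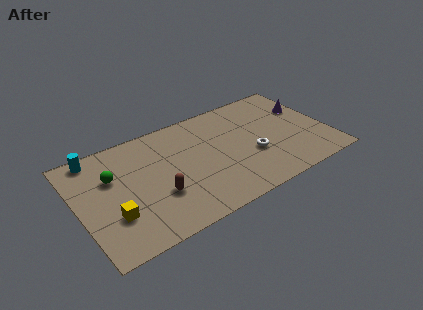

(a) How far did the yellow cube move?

1.8

The yellow cube was near (2.2, 4.1) before and (1.7, 2.4) after, so it travelled √(0.5² + 1.7²) ≈ 1.8 units.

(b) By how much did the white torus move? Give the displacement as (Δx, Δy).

(-1.8, -1.4)

The white torus started near (11.4, 4.3) and ended near (9.6, 2.9).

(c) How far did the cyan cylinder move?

0.9

From (2.2, 6.5) to (1.3, 6.8), the cyan cylinder covered √(0.9² + 0.3²) ≈ 0.9 units.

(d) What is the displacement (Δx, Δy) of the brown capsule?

(-2.6, 0.3)

The brown capsule was at about (6.8, 2.3) and moved to about (4.2, 2.6).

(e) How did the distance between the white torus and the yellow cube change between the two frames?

-1.3

Before: roughly 9.2 units apart; after: 7.9. That's 1.3 units closer together.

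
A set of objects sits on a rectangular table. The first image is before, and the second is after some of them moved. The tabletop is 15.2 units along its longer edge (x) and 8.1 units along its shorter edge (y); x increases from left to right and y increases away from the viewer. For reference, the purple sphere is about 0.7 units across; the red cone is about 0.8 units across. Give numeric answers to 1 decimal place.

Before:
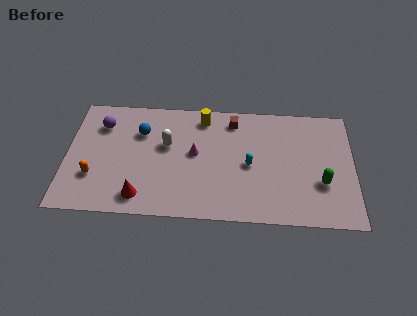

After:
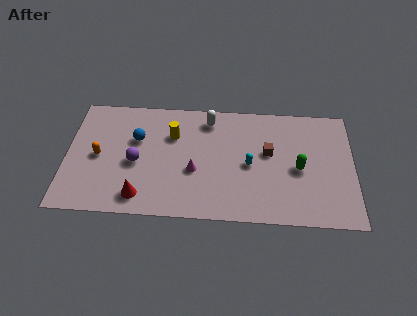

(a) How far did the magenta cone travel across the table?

1.2

The magenta cone moved from about (6.8, 4.4) to (6.8, 3.2), a distance of √(0.0² + 1.2²) ≈ 1.2.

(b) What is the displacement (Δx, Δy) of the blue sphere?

(-0.2, -0.5)

The blue sphere was at about (3.9, 5.7) and moved to about (3.7, 5.2).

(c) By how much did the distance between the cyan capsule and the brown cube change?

-1.8

Before: roughly 3.1 units apart; after: 1.3. That's 1.8 units closer together.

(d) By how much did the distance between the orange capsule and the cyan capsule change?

-0.3

The distance was about 8.3 in the first image and 8.0 in the second, so they moved 0.3 units closer together.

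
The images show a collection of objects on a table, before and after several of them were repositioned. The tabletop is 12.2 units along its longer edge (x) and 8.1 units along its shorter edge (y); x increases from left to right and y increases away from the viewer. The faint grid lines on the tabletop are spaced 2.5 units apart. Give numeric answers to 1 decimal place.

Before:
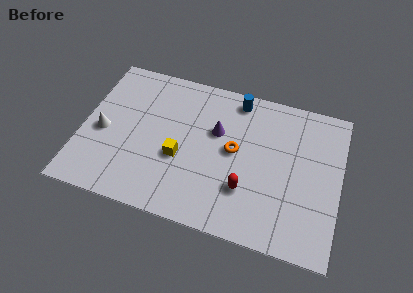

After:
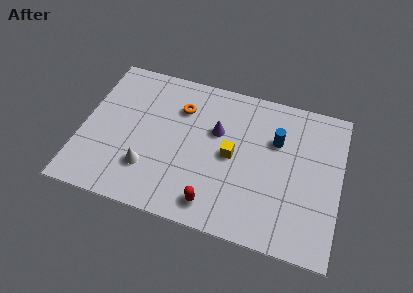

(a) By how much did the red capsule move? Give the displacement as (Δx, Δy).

(-1.4, -1.2)

The red capsule was at about (7.9, 2.4) and moved to about (6.5, 1.2).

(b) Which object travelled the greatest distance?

the orange torus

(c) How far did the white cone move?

2.7

From (1.0, 3.6) to (3.3, 2.2), the white cone covered √(2.3² + 1.4²) ≈ 2.7 units.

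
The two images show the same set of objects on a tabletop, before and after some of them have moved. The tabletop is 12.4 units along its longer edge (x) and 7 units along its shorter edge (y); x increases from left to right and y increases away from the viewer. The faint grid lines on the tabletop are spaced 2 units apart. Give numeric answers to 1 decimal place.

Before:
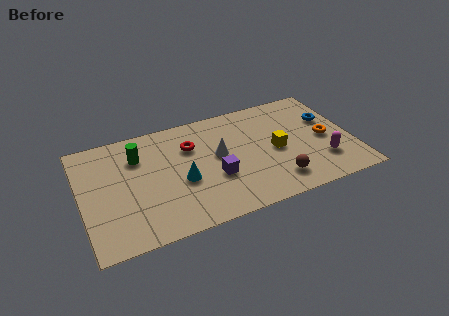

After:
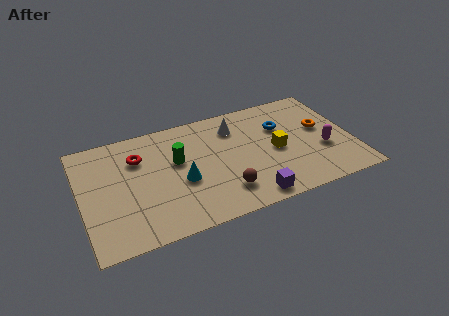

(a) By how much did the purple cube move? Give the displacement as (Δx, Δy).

(1.4, -1.8)

The purple cube started near (6.0, 2.6) and ended near (7.4, 0.8).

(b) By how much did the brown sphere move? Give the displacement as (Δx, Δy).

(-2.4, 0.2)

The brown sphere started near (8.7, 1.4) and ended near (6.3, 1.6).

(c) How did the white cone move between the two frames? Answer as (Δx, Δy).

(0.9, 1.5)

From the two frames, the white cone sits at roughly (6.3, 3.9) before and (7.2, 5.4) after.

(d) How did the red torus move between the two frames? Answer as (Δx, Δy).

(-2.4, 0.1)

The red torus started near (5.1, 4.9) and ended near (2.7, 5.0).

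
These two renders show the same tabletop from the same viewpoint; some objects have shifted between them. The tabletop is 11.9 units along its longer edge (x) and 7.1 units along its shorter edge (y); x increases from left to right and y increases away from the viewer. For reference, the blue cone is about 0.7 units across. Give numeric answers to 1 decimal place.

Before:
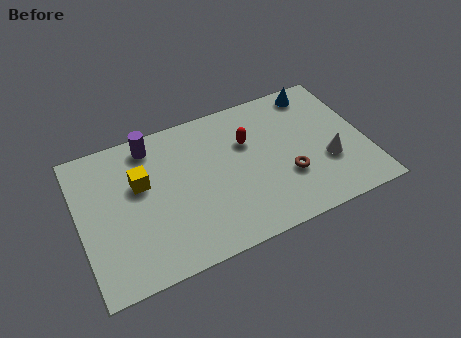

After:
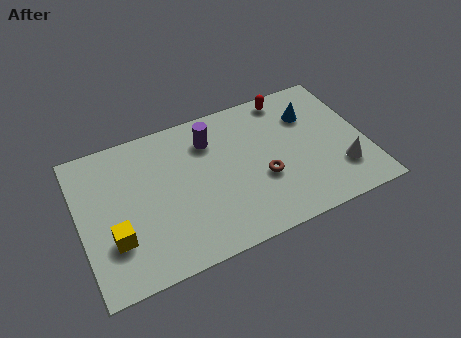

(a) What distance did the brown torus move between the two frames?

1.0

The brown torus moved from about (8.5, 2.4) to (7.5, 2.7), a distance of √(1.0² + 0.3²) ≈ 1.0.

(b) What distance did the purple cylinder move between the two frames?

2.5

The purple cylinder was near (3.2, 6.1) before and (5.6, 5.4) after, so it travelled √(2.4² + 0.7²) ≈ 2.5 units.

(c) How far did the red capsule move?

2.5

The red capsule was near (7.1, 4.7) before and (9.0, 6.3) after, so it travelled √(1.9² + 1.6²) ≈ 2.5 units.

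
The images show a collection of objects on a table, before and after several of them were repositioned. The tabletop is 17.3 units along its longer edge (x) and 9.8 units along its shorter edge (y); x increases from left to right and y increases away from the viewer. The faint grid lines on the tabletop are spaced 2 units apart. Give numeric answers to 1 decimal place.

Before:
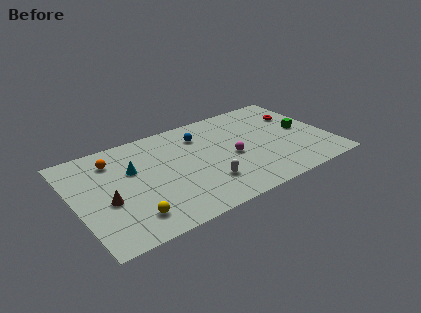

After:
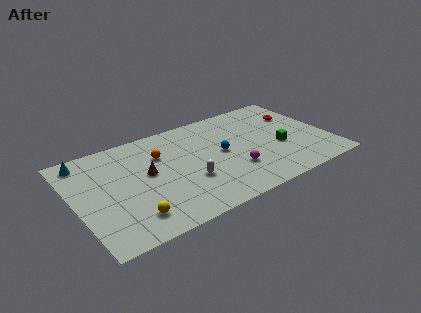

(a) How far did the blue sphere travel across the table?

2.6

From (8.9, 7.5) to (10.0, 5.1), the blue sphere covered √(1.1² + 2.4²) ≈ 2.6 units.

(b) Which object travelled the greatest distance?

the cyan cone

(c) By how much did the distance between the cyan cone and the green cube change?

+1.8

The distance was about 11.8 in the first image and 13.6 in the second, so they moved 1.8 units further apart.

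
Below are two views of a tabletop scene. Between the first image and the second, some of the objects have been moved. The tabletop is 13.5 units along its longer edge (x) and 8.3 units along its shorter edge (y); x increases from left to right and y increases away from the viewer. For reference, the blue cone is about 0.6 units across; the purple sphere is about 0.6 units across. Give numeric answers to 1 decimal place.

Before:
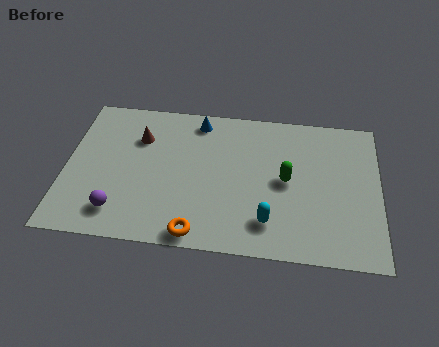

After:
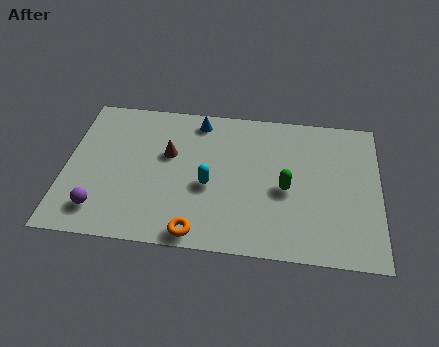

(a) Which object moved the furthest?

the cyan capsule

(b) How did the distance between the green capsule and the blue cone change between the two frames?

+0.3

The distance was about 4.9 in the first image and 5.2 in the second, so they moved 0.3 units further apart.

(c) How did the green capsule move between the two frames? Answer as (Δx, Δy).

(0.0, -0.5)

The green capsule started near (9.5, 4.2) and ended near (9.5, 3.7).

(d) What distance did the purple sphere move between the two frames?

0.8

From (2.4, 1.6) to (1.6, 1.6), the purple sphere covered √(0.8² + 0.0²) ≈ 0.8 units.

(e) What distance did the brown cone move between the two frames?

1.5

The brown cone was near (3.1, 5.9) before and (4.4, 5.1) after, so it travelled √(1.3² + 0.8²) ≈ 1.5 units.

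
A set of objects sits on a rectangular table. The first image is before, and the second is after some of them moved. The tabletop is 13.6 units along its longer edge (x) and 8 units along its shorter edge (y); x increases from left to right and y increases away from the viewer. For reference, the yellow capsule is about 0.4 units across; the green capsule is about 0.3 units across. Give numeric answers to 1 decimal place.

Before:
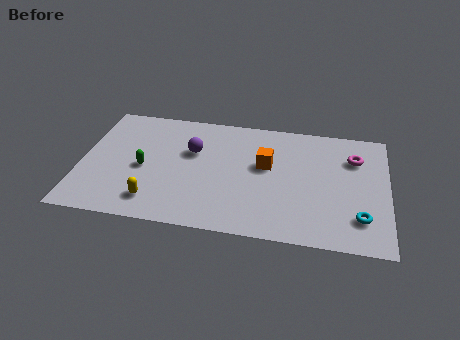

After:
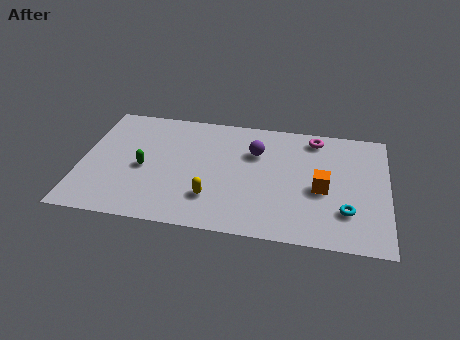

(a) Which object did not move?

the green capsule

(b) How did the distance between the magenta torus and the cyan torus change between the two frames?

+1.0

The distance was about 3.9 in the first image and 4.9 in the second, so they moved 1.0 units further apart.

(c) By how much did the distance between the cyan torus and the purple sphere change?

-2.9

They were about 8.2 units apart before and 5.3 after — 2.9 units closer together.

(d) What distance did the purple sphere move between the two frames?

2.8

The purple sphere moved from about (4.9, 5.1) to (7.7, 5.5), a distance of √(2.8² + 0.4²) ≈ 2.8.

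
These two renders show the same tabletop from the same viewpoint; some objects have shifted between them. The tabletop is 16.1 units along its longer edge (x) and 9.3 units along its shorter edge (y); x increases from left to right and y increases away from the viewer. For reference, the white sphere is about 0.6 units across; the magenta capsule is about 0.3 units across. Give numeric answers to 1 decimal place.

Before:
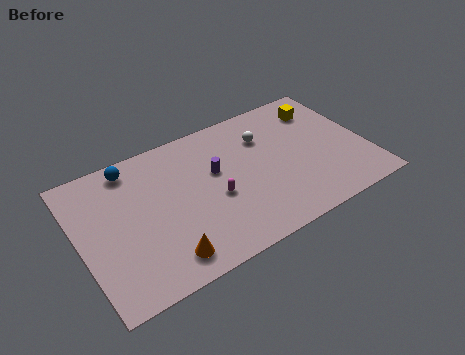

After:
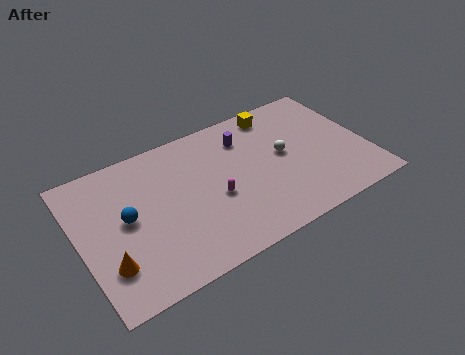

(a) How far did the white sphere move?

1.9

From (10.7, 6.7) to (11.5, 5.0), the white sphere covered √(0.8² + 1.7²) ≈ 1.9 units.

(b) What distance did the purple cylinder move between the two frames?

2.4

The purple cylinder moved from about (7.7, 5.6) to (9.6, 7.1), a distance of √(1.9² + 1.5²) ≈ 2.4.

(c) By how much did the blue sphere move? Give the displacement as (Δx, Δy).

(-0.7, -3.2)

From the two frames, the blue sphere sits at roughly (3.3, 8.1) before and (2.6, 4.9) after.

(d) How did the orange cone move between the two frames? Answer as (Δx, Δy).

(-2.9, 1.0)

The orange cone started near (4.2, 1.5) and ended near (1.3, 2.5).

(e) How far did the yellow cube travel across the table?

2.6

The yellow cube moved from about (14.1, 7.3) to (11.6, 8.1), a distance of √(2.5² + 0.8²) ≈ 2.6.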